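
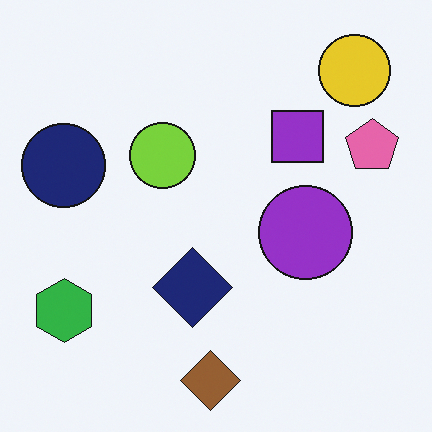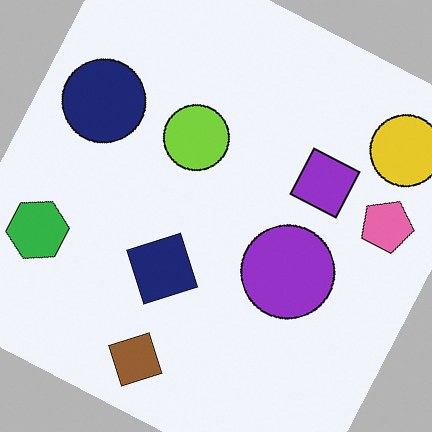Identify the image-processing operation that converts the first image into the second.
The second image is the first rotated clockwise by a moderate amount.

Every shape is tilted by the same angle and the image corners show triangular fill wedges — a whole-image rotation by a non-right angle.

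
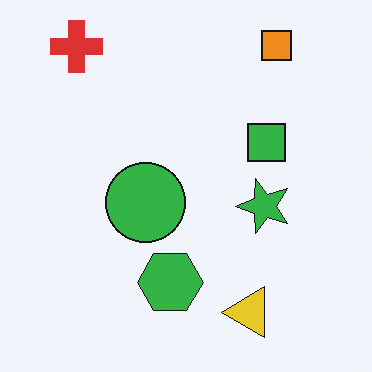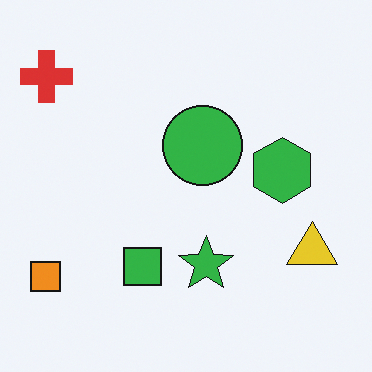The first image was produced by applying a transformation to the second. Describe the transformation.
The transformation is: transposed (reflected across the top-left ↔ bottom-right diagonal).

Shapes have swapped their row and column positions — what was in the top-right is now in the bottom-left — a diagonal reflection.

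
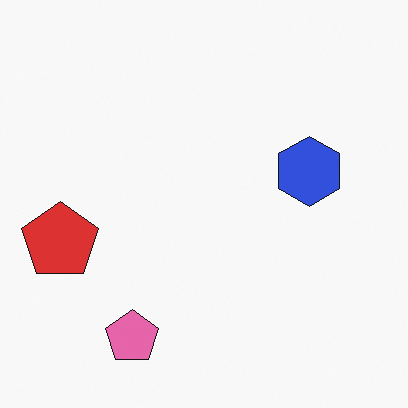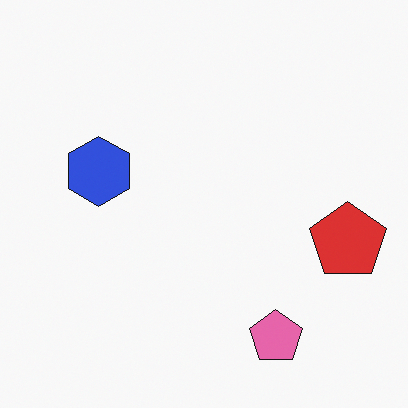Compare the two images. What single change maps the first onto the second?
The second image is the first flipped horizontally (left ↔ right).

The red pentagon is in the left of the first image and the right of the second — shapes on opposite sides of the vertical midline have swapped in a mirror flip.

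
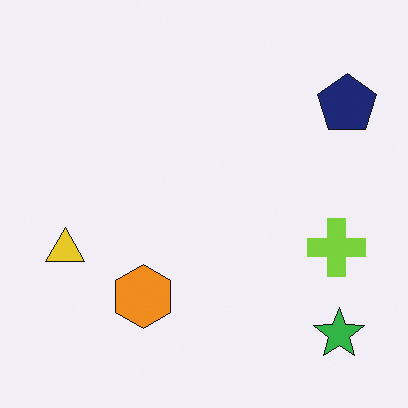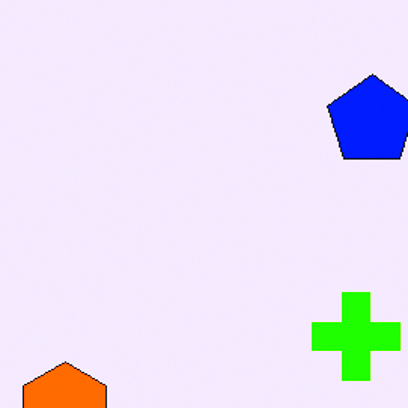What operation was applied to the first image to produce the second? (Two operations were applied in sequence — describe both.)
Cropped to a modestly smaller region and rescaled, then heavily oversaturated.

The visible shapes are larger and the field of view is narrower; shapes near the original edges may be partly or wholly outside the frame — a crop-and-rescale. All colors are more vivid — a global saturation change.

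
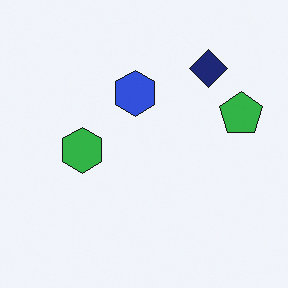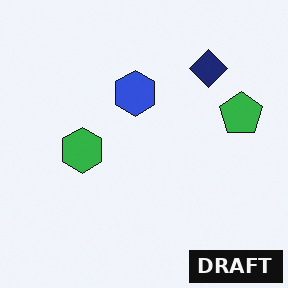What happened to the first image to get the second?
The image was watermarked with the text "DRAFT" in the lower-right corner.

A dark label reading "DRAFT" appears in the lower-right corner.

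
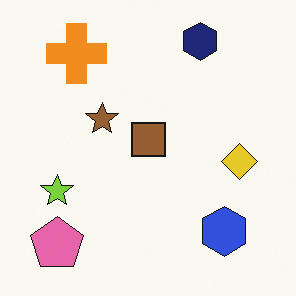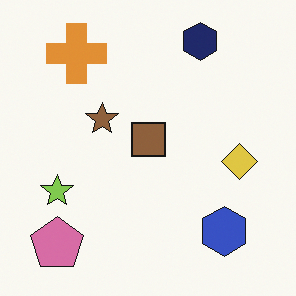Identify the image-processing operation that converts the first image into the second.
The transformation is: slightly desaturated.

All colors are more muted and greyish — a global saturation change.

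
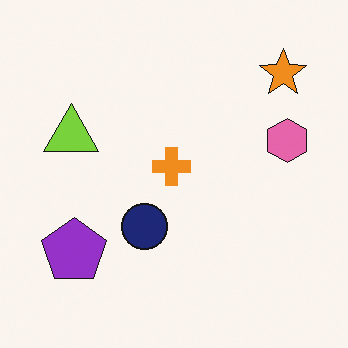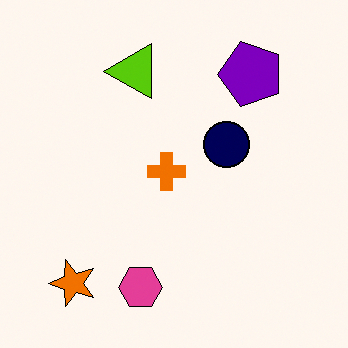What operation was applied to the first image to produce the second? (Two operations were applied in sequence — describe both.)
Given slightly increased contrast, then transposed (reflected across the top-left ↔ bottom-right diagonal).

Tones are pushed away from mid-grey across the whole image — a global contrast change. Shapes have swapped their row and column positions — what was in the top-right is now in the bottom-left — a diagonal reflection.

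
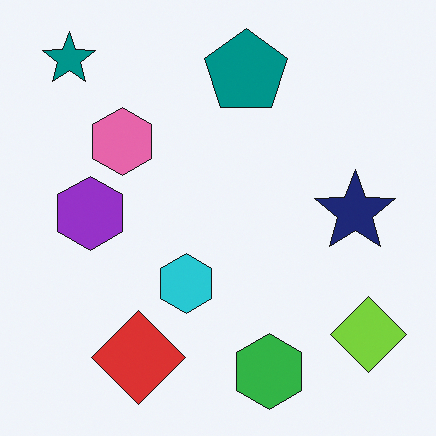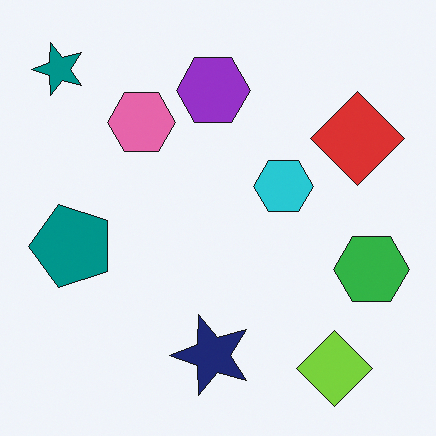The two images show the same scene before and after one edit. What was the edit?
The transformation is: transposed (reflected across the top-left ↔ bottom-right diagonal).

Shapes have swapped their row and column positions — what was in the top-right is now in the bottom-left — a diagonal reflection.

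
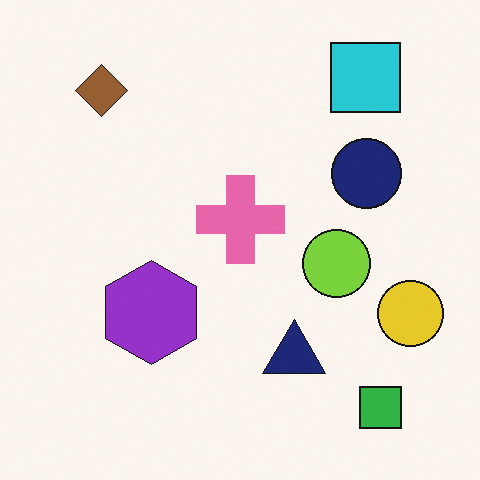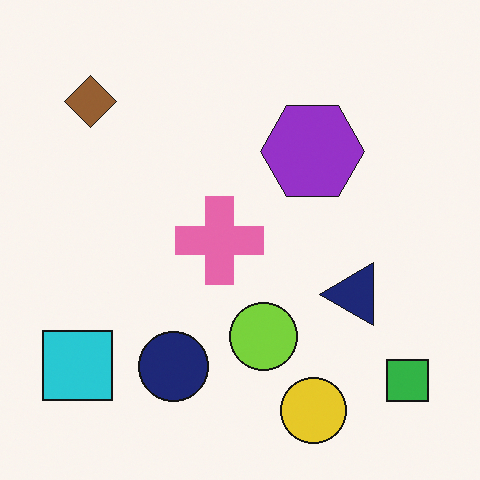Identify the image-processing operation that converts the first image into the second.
The image was transposed (reflected across the top-left ↔ bottom-right diagonal).

Shapes have swapped their row and column positions — what was in the top-right is now in the bottom-left — a diagonal reflection.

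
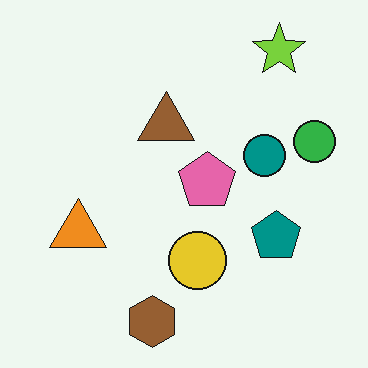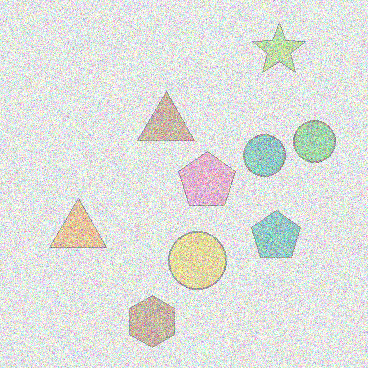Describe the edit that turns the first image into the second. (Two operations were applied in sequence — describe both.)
The image was washed out (contrast reduced), then degraded with a thick layer of grain.

Tones are pushed toward mid-grey across the whole image — a global contrast change. Random speckle covers the whole image, including the flat background.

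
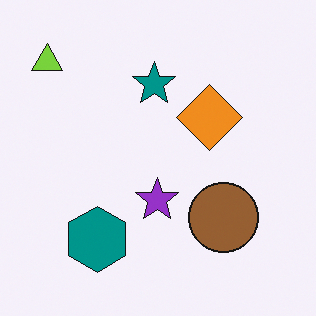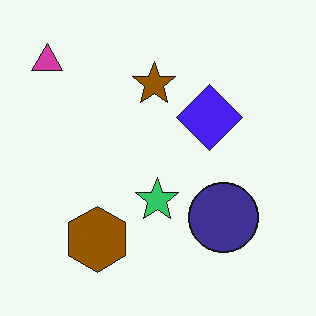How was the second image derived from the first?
It was hue-shifted through roughly half the color wheel.

Every shape's color has rotated by the same amount around the hue wheel — a uniform hue shift.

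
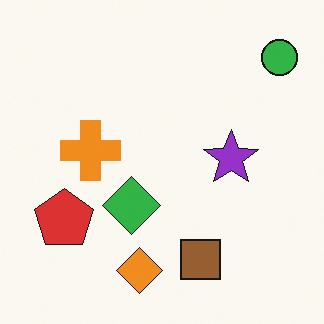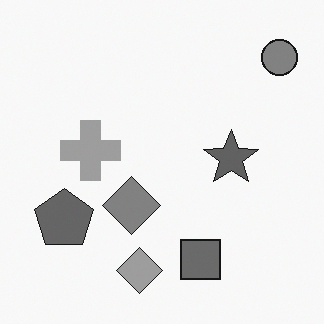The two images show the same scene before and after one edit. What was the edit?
The transformation is: converted to grayscale.

All color is removed — every shape is now a shade of grey.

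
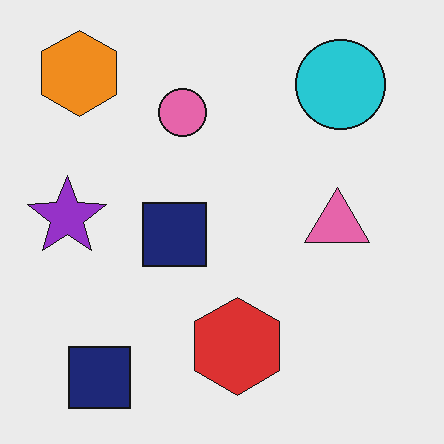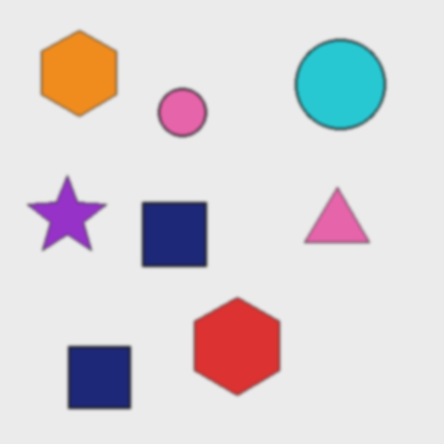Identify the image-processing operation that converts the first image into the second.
The second image is the first given a subtle gaussian blur.

Shape edges and outlines are uniformly softened across the whole image.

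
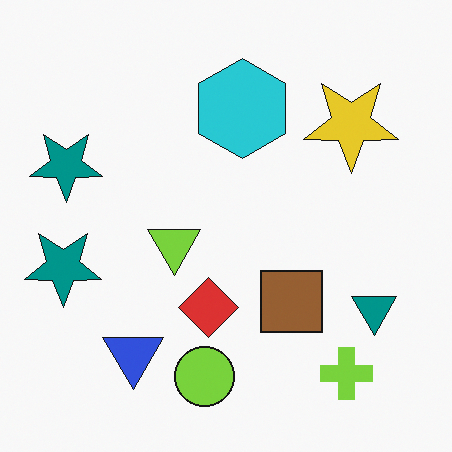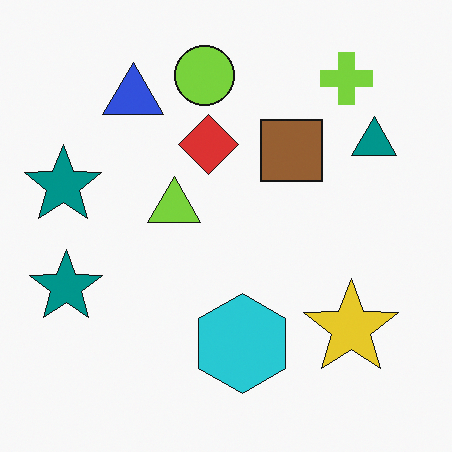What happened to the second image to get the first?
This is the original image flipped vertically (top ↔ bottom).

The lime circle is in the top of the second image and the bottom of the first — shapes on opposite sides of the horizontal midline have swapped in a mirror flip.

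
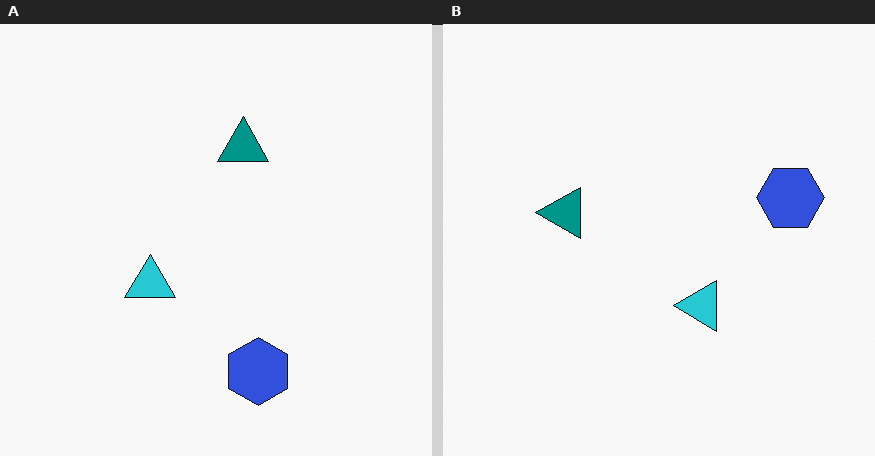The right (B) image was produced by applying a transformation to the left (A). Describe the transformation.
The transformation is: rotated 90° counter-clockwise.

The blue hexagon sits in the bottom of the left (A) image and the right of the right (B) — consistent with a whole-image 90° counter-clockwise rotation.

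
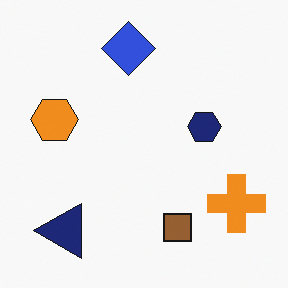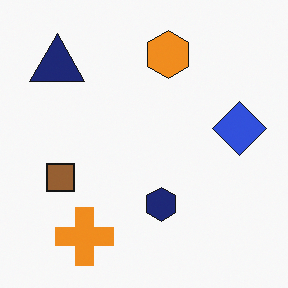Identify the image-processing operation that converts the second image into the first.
Rotated 90° counter-clockwise.

The navy triangle sits in the top-left of the second image and the bottom-left of the first — consistent with a whole-image 90° counter-clockwise rotation.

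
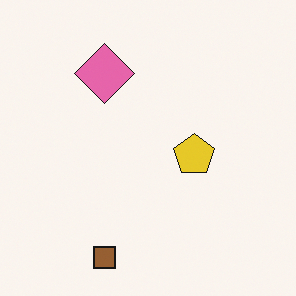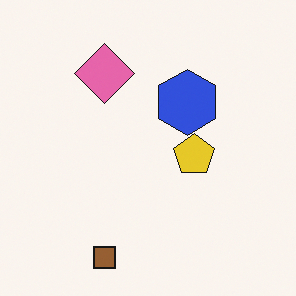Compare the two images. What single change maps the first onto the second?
The transformation is: overlaid with an additional blue hexagon.

A blue hexagon appears in the second image that is absent from the first.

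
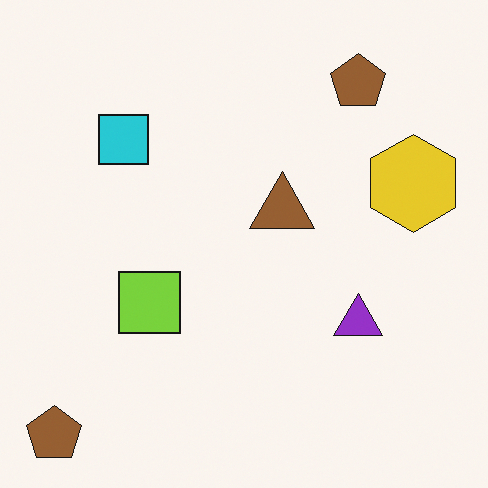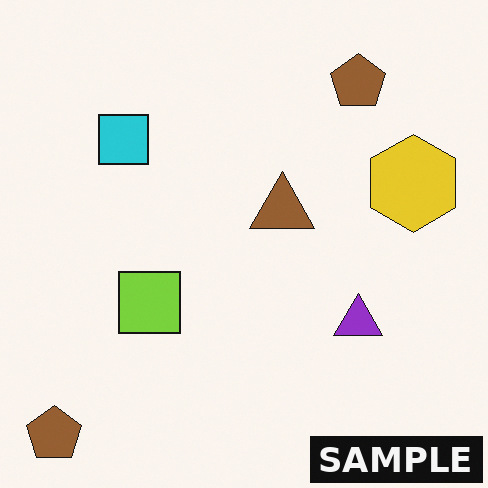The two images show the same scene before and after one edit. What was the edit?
The image was watermarked with the text "SAMPLE" in the lower-right corner.

A dark label reading "SAMPLE" appears in the lower-right corner.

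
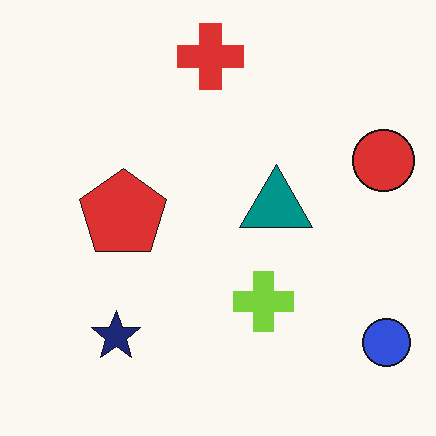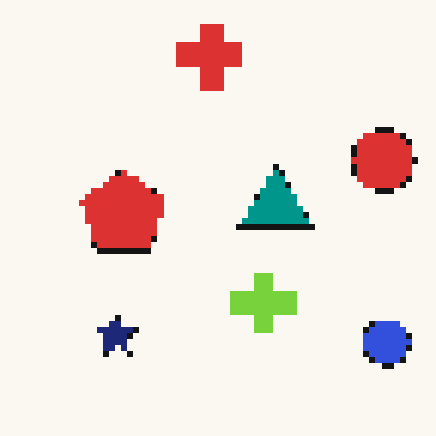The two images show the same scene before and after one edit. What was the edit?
It was pixelated into visible square blocks.

Shapes are reduced to large square blocks; fine edges and outlines are lost — a downscale-then-upscale (mosaic) effect.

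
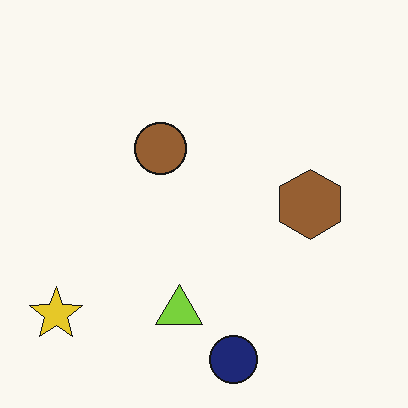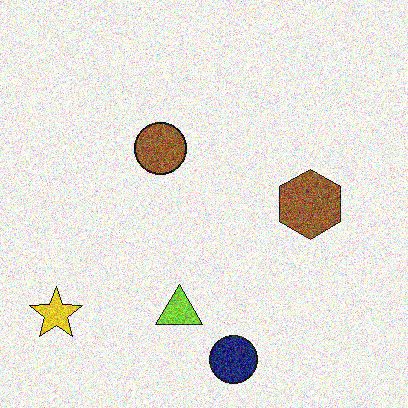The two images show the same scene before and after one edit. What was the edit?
The second image is the first degraded with a thick layer of grain.

Random speckle covers the whole image, including the flat background.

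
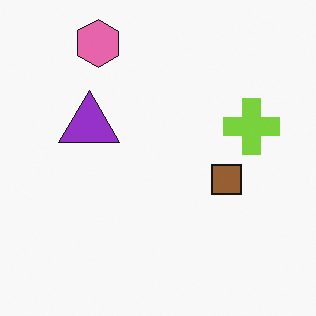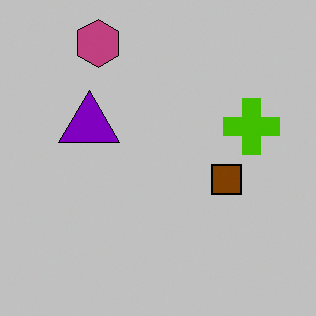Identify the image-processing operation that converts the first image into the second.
This is the original image aggressively posterized.

Each flat color has snapped to a coarser quantized level — most visibly, the near-white background has dropped to a flat grey.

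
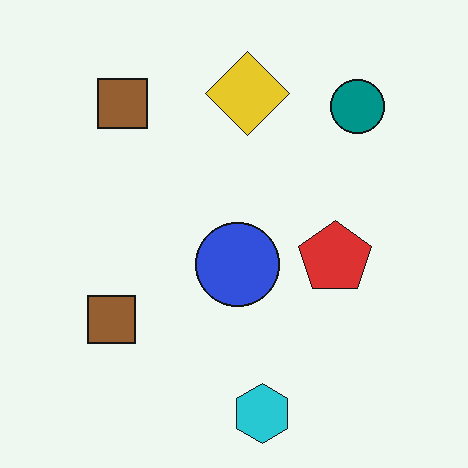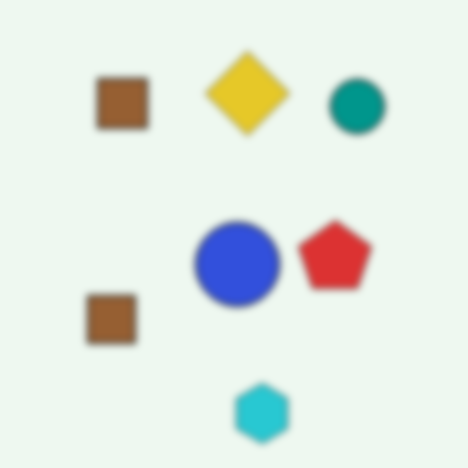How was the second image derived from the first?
It was moderately blurred.

Shape edges and outlines are uniformly softened across the whole image.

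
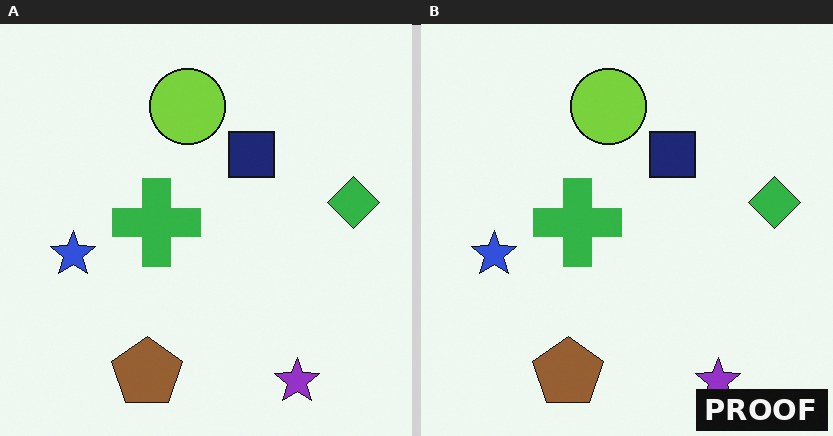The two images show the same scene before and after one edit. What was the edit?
The right (B) image is the left (A) watermarked with the text "PROOF" in the lower-right corner.

A dark label reading "PROOF" appears in the lower-right corner.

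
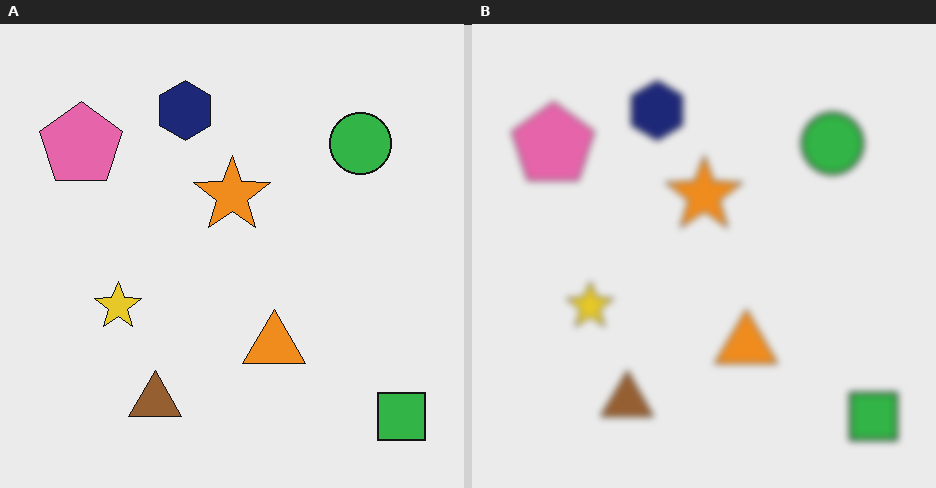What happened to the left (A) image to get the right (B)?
The right (B) image is the left (A) noticeably gaussian-blurred.

Shape edges and outlines are uniformly softened across the whole image.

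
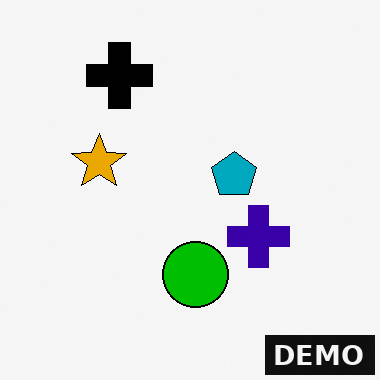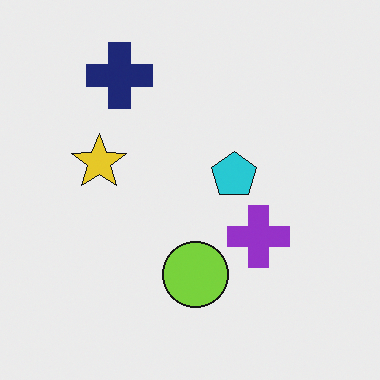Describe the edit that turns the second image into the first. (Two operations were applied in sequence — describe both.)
It was boosted in contrast, then watermarked with the text "DEMO" in the lower-right corner.

Tones are pushed away from mid-grey across the whole image — a global contrast change. A dark label reading "DEMO" appears in the lower-right corner.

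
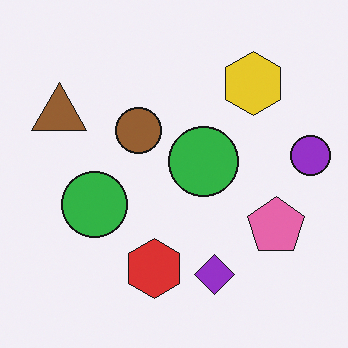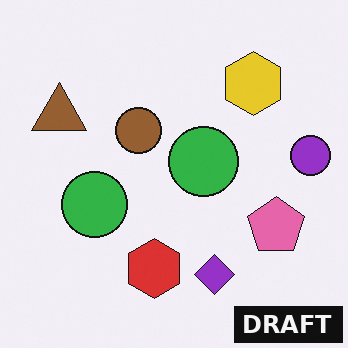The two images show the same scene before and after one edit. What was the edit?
The transformation is: watermarked with the text "DRAFT" in the lower-right corner.

A dark label reading "DRAFT" appears in the lower-right corner.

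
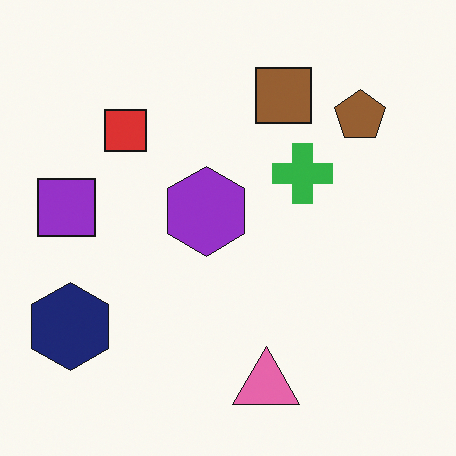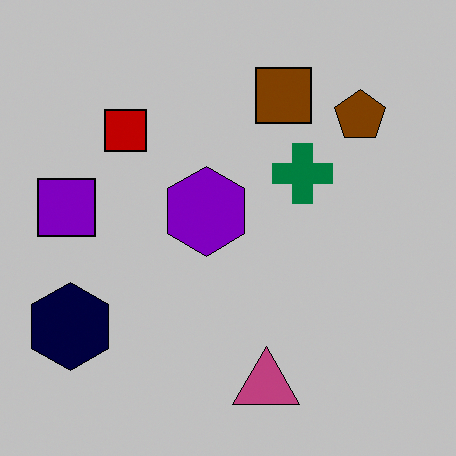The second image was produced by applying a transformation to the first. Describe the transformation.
Aggressively posterized.

Each flat color has snapped to a coarser quantized level — most visibly, the near-white background has dropped to a flat grey.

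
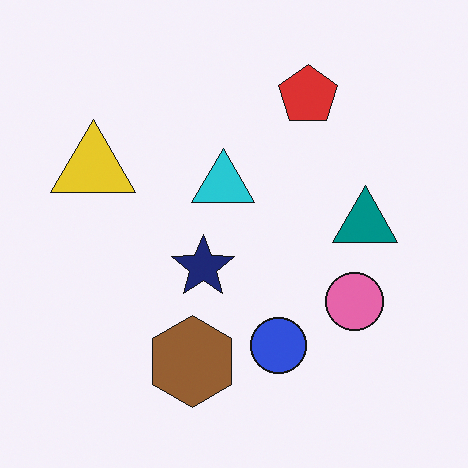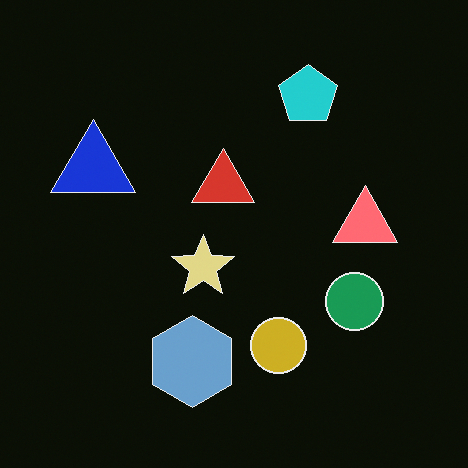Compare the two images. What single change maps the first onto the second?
Color-inverted (negative).

The light background has become dark and every shape's color is its complement — a photographic negative.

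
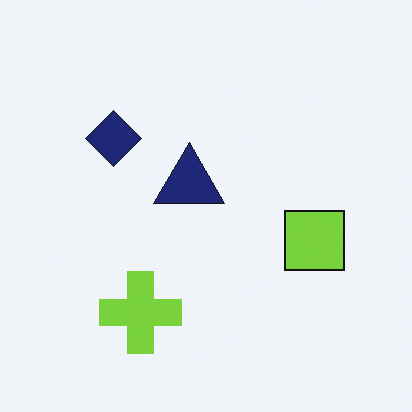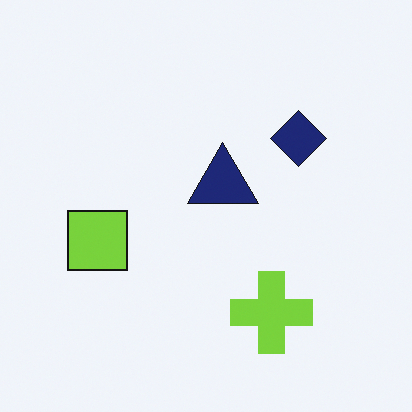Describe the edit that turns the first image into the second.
The image was flipped horizontally (left ↔ right).

The lime square is in the right of the first image and the left of the second — shapes on opposite sides of the vertical midline have swapped in a mirror flip.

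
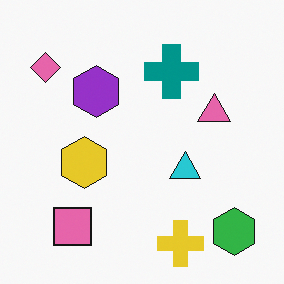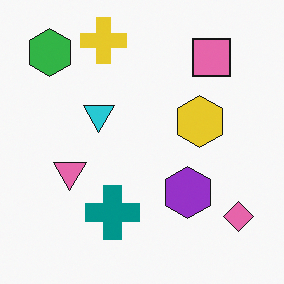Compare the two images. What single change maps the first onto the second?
The transformation is: rotated 180°.

The green hexagon sits in the bottom-right of the first image and the top-left of the second — consistent with a whole-image 180° rotation.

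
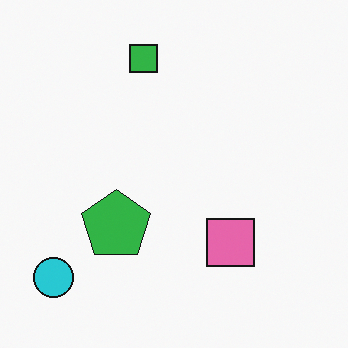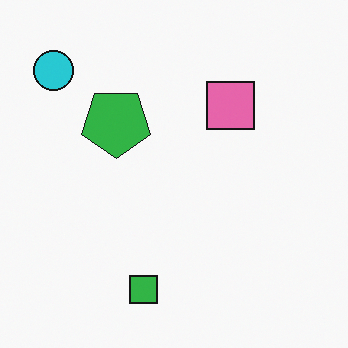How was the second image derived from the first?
It was flipped vertically (top ↔ bottom).

The green square is in the top of the first image and the bottom of the second — shapes on opposite sides of the horizontal midline have swapped in a mirror flip.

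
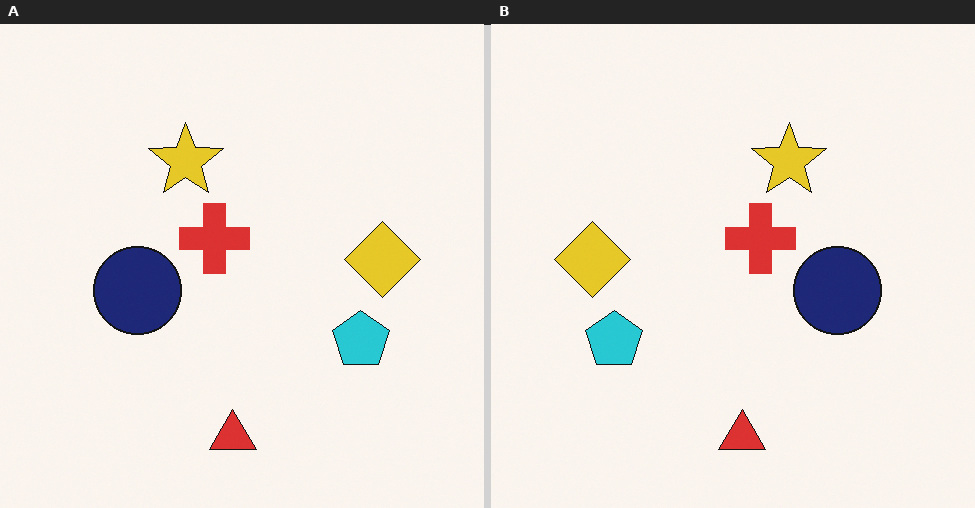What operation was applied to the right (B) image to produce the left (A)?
The transformation is: flipped horizontally (left ↔ right).

The yellow diamond is in the left of the right (B) image and the right of the left (A) — shapes on opposite sides of the vertical midline have swapped in a mirror flip.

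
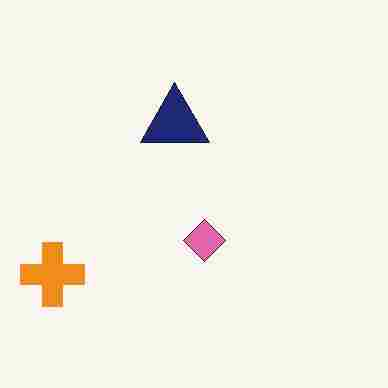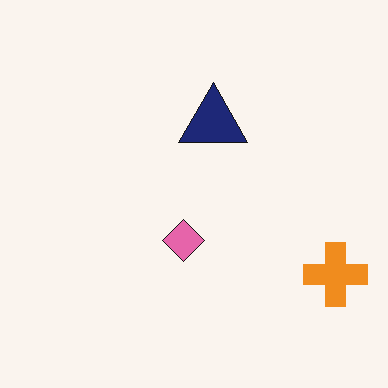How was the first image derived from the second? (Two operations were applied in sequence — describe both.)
Flipped horizontally (left ↔ right), then heavily JPEG-compressed with obvious blocking artifacts.

The orange cross is in the bottom-right of the second image and the bottom-left of the first — shapes on opposite sides of the vertical midline have swapped in a mirror flip. Blocky 8×8 compression artifacts appear around shape edges and the flat background shows ringing — characteristic JPEG degradation.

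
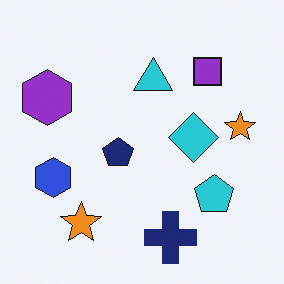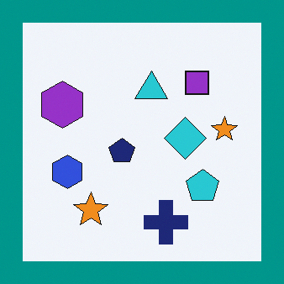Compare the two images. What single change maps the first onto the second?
The second image is the first framed with a teal border.

A solid teal frame runs around the edge of the second image, with the content slightly shrunk inside it.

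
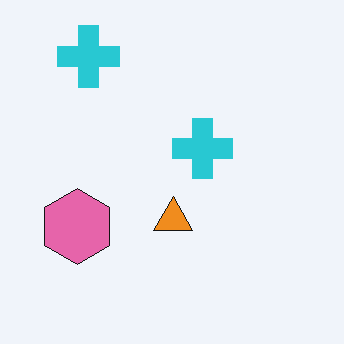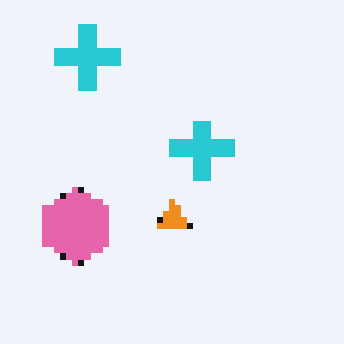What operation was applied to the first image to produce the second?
The transformation is: pixelated into visible square blocks.

Shapes are reduced to large square blocks; fine edges and outlines are lost — a downscale-then-upscale (mosaic) effect.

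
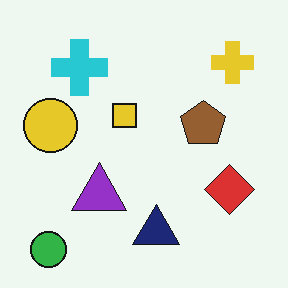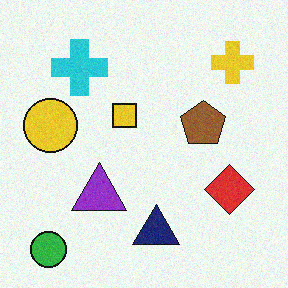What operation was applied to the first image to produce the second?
This is the original image degraded with light additive noise.

Random speckle covers the whole image, including the flat background.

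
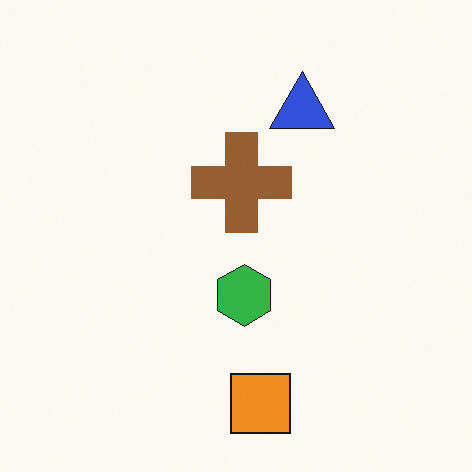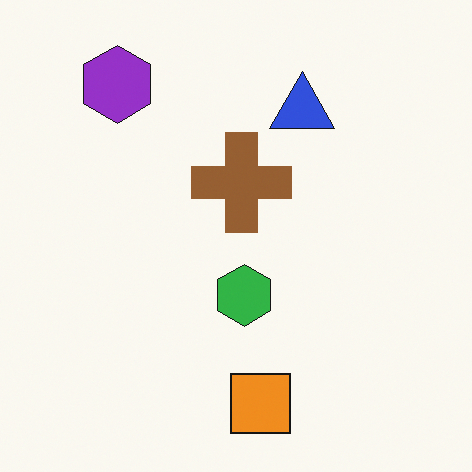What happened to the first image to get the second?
The second image is the first overlaid with an additional purple hexagon.

A purple hexagon appears in the second image that is absent from the first.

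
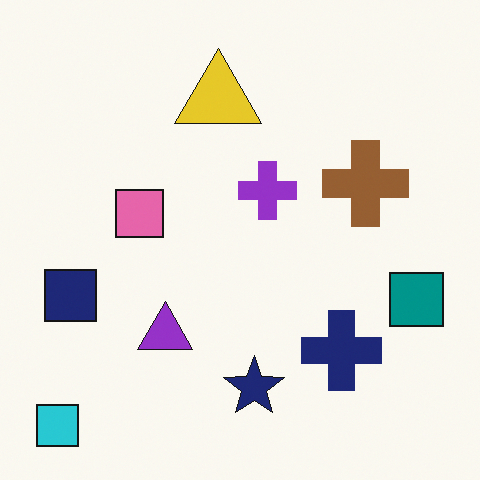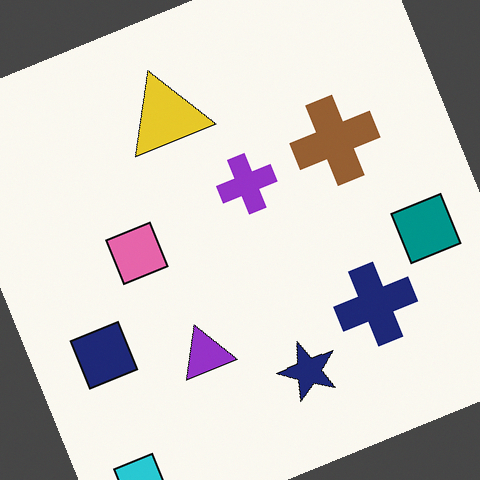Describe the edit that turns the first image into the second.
The transformation is: rotated counter-clockwise by a moderate amount.

Every shape is tilted by the same angle and the image corners show triangular fill wedges — a whole-image rotation by a non-right angle.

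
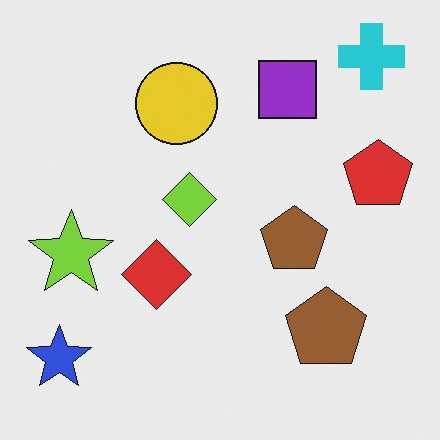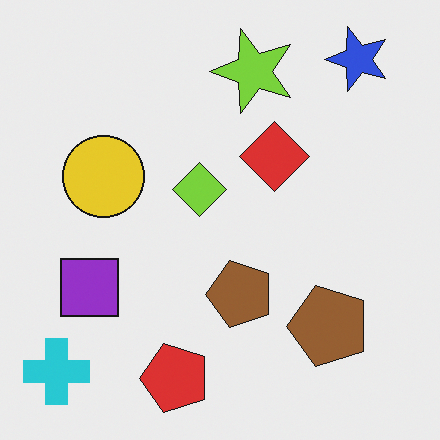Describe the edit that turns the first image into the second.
The transformation is: transposed (reflected across the top-left ↔ bottom-right diagonal).

Shapes have swapped their row and column positions — what was in the top-right is now in the bottom-left — a diagonal reflection.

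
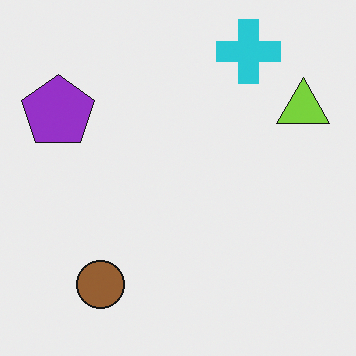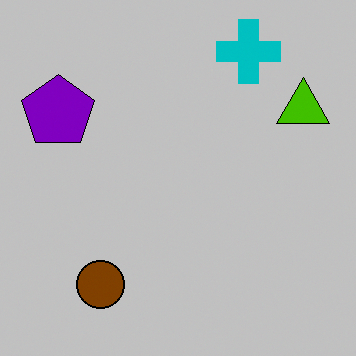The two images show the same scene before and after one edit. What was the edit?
Aggressively posterized.

Each flat color has snapped to a coarser quantized level — most visibly, the near-white background has dropped to a flat grey.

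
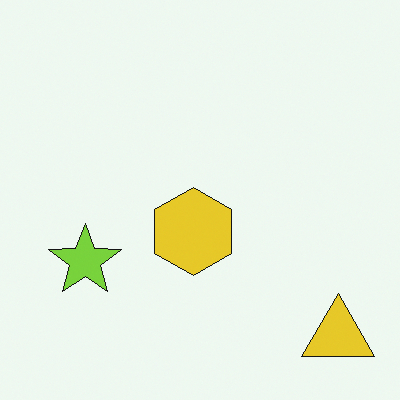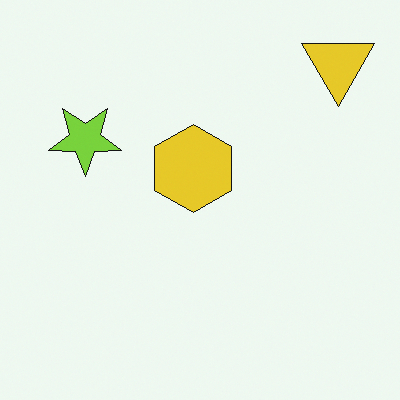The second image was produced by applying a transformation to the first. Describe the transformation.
The image was flipped vertically (top ↔ bottom).

The yellow triangle is in the bottom-right of the first image and the top-right of the second — shapes on opposite sides of the horizontal midline have swapped in a mirror flip.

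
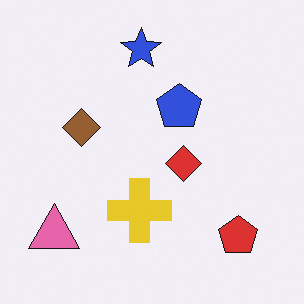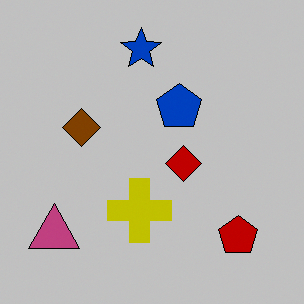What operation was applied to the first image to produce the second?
It was heavily posterized to just a handful of flat colors.

Each flat color has snapped to a coarser quantized level — most visibly, the near-white background has dropped to a flat grey.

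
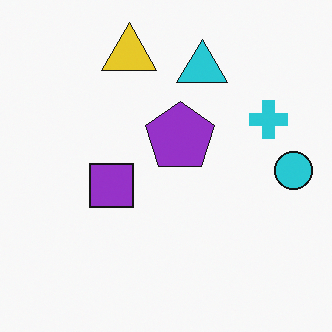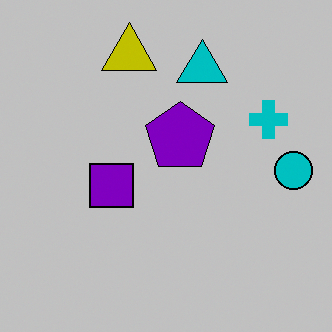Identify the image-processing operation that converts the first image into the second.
Aggressively posterized.

Each flat color has snapped to a coarser quantized level — most visibly, the near-white background has dropped to a flat grey.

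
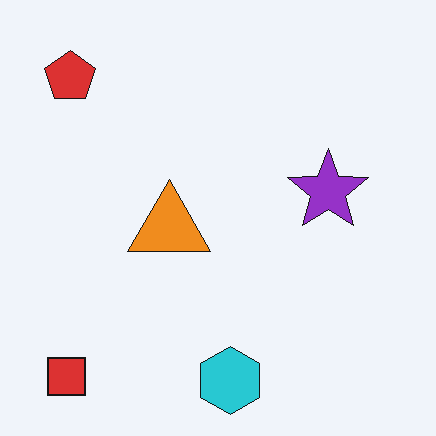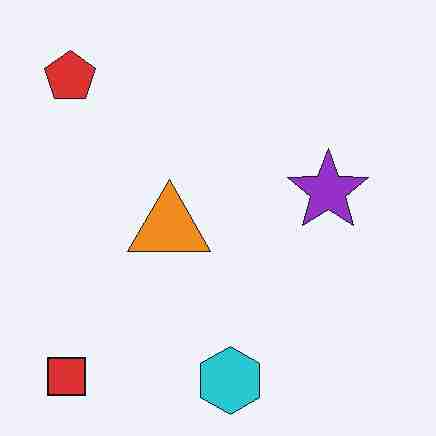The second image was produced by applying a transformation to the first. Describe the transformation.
This is the original image degraded with heavy JPEG compression.

Blocky 8×8 compression artifacts appear around shape edges and the flat background shows ringing — characteristic JPEG degradation.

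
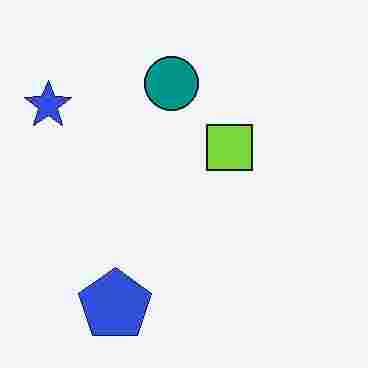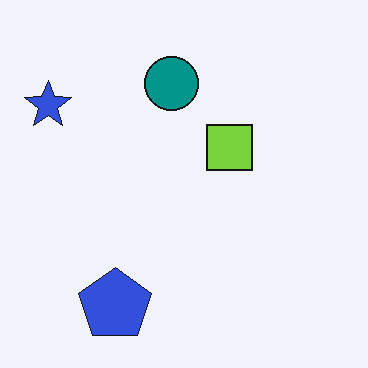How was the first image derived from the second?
This is the original image heavily JPEG-compressed with obvious blocking artifacts.

Blocky 8×8 compression artifacts appear around shape edges and the flat background shows ringing — characteristic JPEG degradation.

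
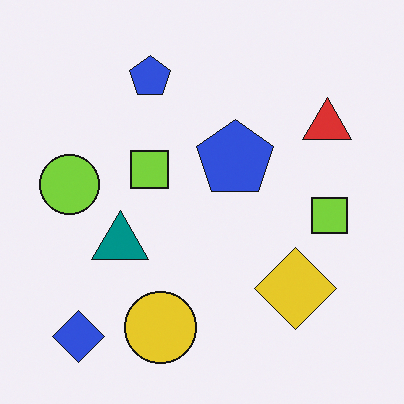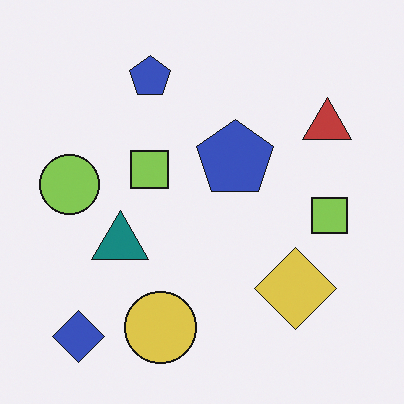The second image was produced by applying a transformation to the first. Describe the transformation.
Slightly desaturated.

All colors are more muted and greyish — a global saturation change.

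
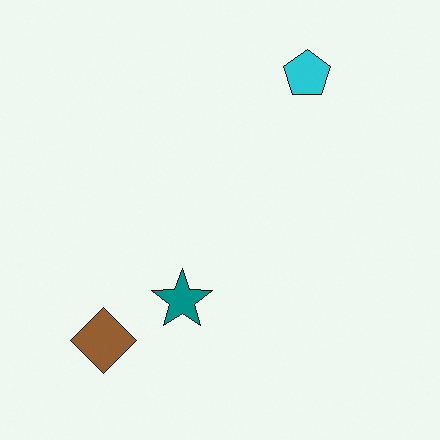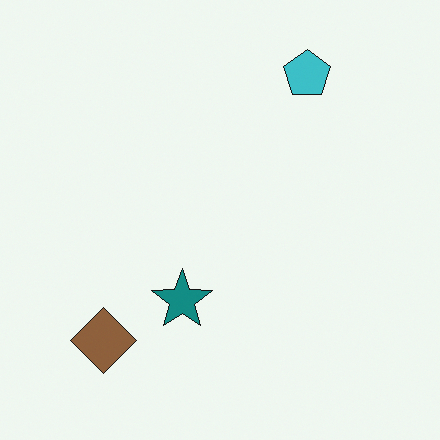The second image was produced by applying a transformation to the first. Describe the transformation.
The transformation is: slightly desaturated.

All colors are more muted and greyish — a global saturation change.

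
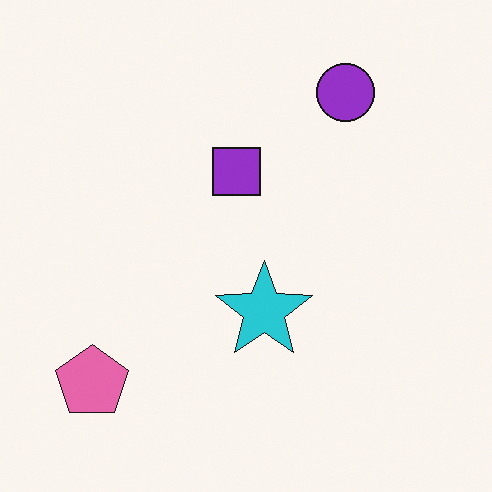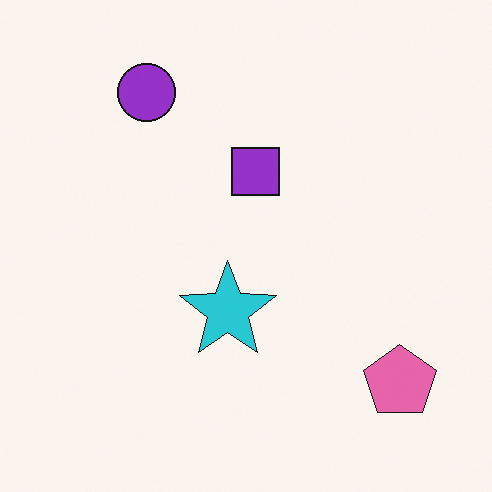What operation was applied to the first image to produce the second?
The transformation is: flipped horizontally (left ↔ right).

The pink pentagon is in the bottom-left of the first image and the bottom-right of the second — shapes on opposite sides of the vertical midline have swapped in a mirror flip.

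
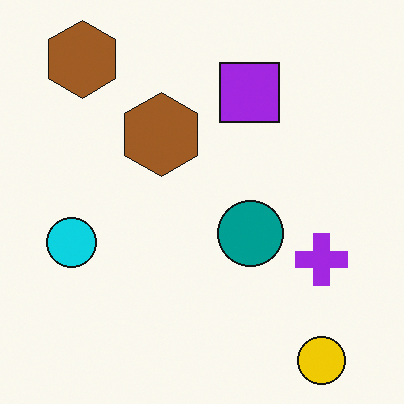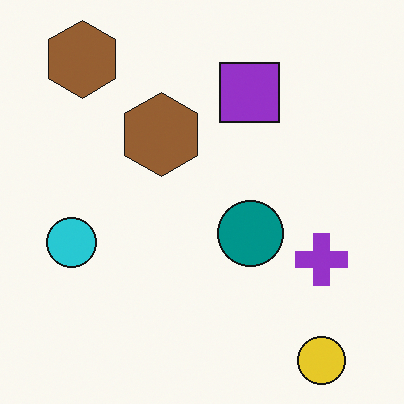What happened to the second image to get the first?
The first image is the second slightly oversaturated.

All colors are more vivid — a global saturation change.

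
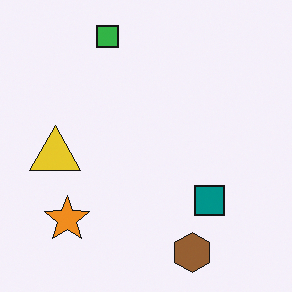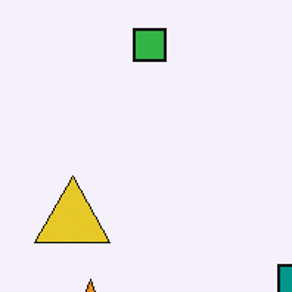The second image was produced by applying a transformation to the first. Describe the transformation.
The second image is the first cropped slightly and scaled back up.

The visible shapes are larger and the field of view is narrower; shapes near the original edges may be partly or wholly outside the frame — a crop-and-rescale.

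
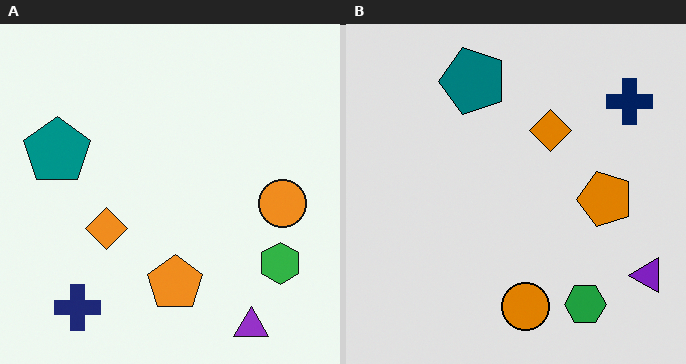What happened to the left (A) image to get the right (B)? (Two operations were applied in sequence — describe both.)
The right (B) image is the left (A) transposed (reflected across the top-left ↔ bottom-right diagonal), then posterized to a reduced palette.

Shapes have swapped their row and column positions — what was in the top-right is now in the bottom-left — a diagonal reflection. Each flat color has snapped to a coarser quantized level — most visibly, the near-white background has dropped to a flat grey.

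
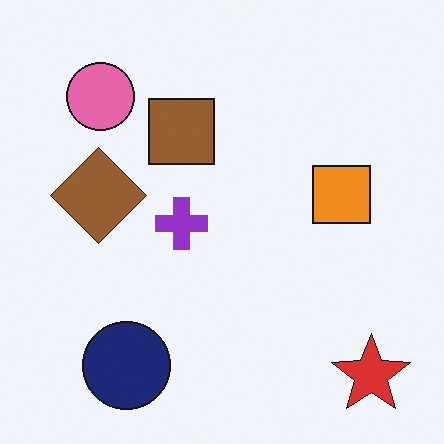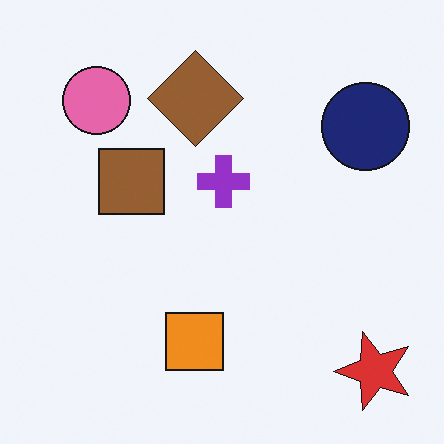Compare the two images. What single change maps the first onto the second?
The image was transposed (reflected across the top-left ↔ bottom-right diagonal).

Shapes have swapped their row and column positions — what was in the top-right is now in the bottom-left — a diagonal reflection.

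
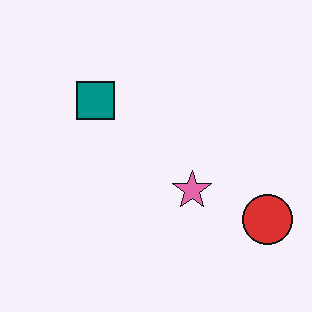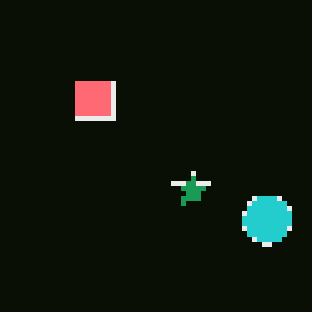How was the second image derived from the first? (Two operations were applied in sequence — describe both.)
Color-inverted (negative), then mildly pixelated.

The light background has become dark and every shape's color is its complement — a photographic negative. Shapes are reduced to large square blocks; fine edges and outlines are lost — a downscale-then-upscale (mosaic) effect.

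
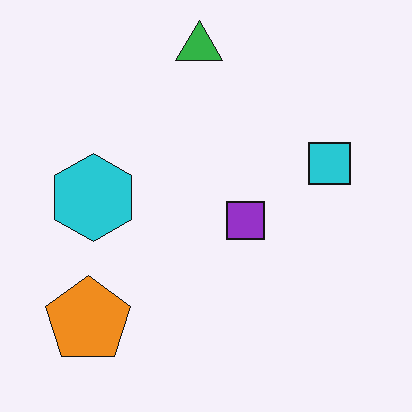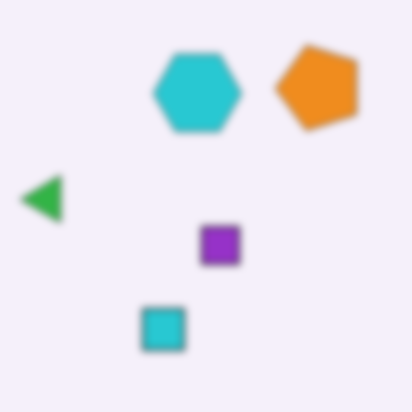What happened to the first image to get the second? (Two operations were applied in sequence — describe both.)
The image was transposed (reflected across the top-left ↔ bottom-right diagonal), then moderately blurred.

Shapes have swapped their row and column positions — what was in the top-right is now in the bottom-left — a diagonal reflection. Shape edges and outlines are uniformly softened across the whole image.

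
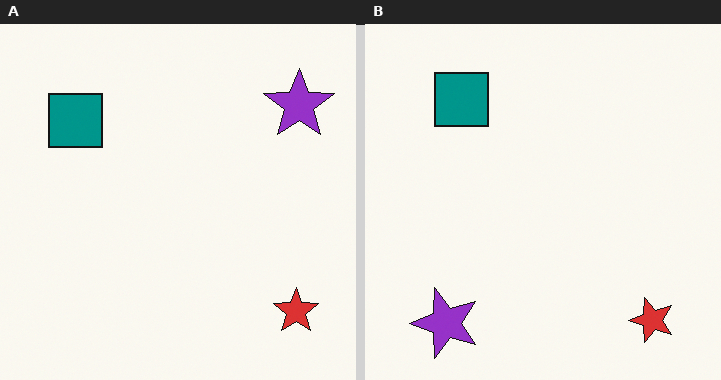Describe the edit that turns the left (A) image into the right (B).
The right (B) image is the left (A) transposed (reflected across the top-left ↔ bottom-right diagonal).

Shapes have swapped their row and column positions — what was in the top-right is now in the bottom-left — a diagonal reflection.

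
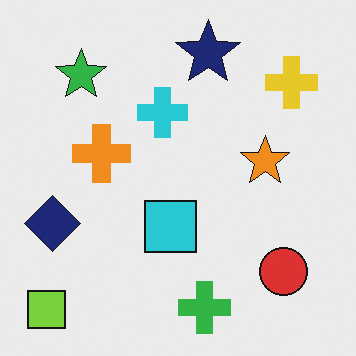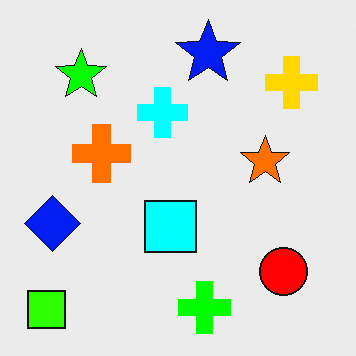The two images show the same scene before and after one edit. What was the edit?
The transformation is: heavily oversaturated.

All colors are more vivid — a global saturation change.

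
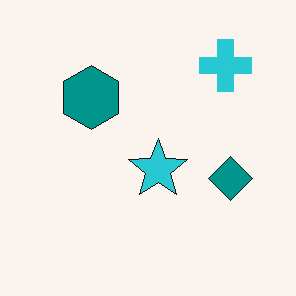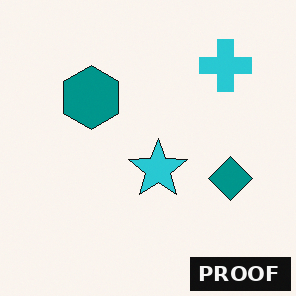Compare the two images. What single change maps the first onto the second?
The transformation is: watermarked with the text "PROOF" in the lower-right corner.

A dark label reading "PROOF" appears in the lower-right corner.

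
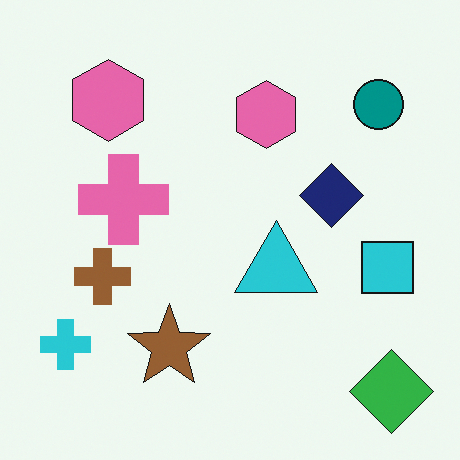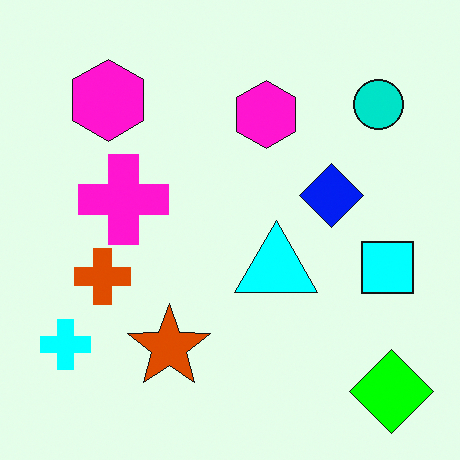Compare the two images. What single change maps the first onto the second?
This is the original image made much more vivid (saturation change).

All colors are more vivid — a global saturation change.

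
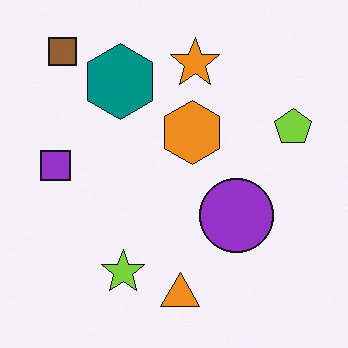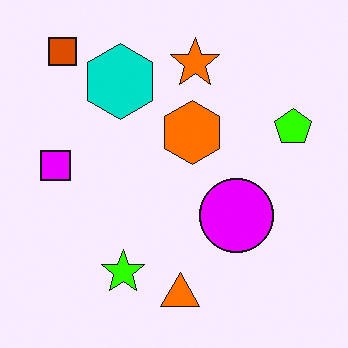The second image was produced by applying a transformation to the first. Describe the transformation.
The image was heavily oversaturated.

All colors are more vivid — a global saturation change.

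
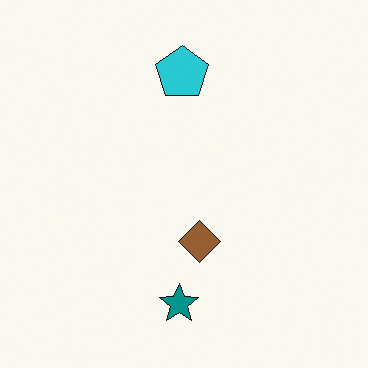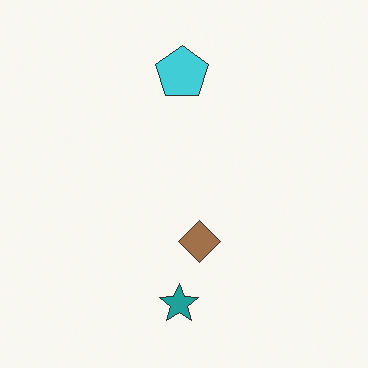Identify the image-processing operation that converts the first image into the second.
It was given slightly reduced contrast.

Tones are pushed toward mid-grey across the whole image — a global contrast change.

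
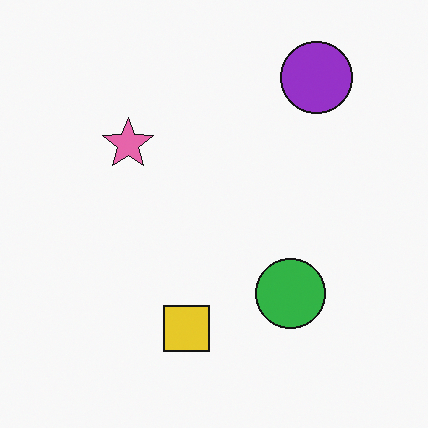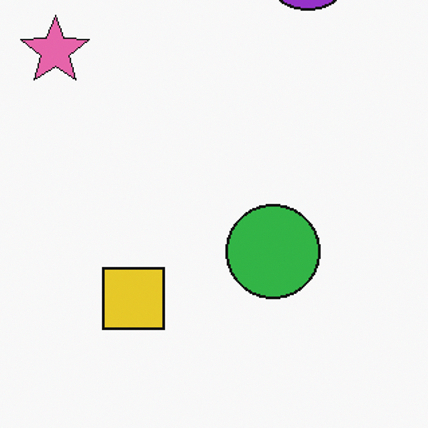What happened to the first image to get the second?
The second image is the first cropped slightly and scaled back up.

The visible shapes are larger and the field of view is narrower; shapes near the original edges may be partly or wholly outside the frame — a crop-and-rescale.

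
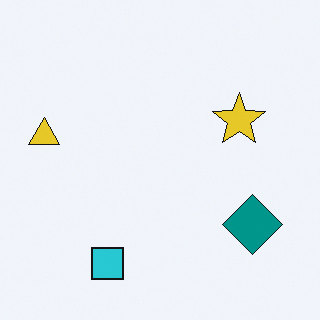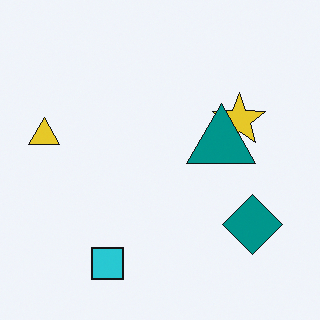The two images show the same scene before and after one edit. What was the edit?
It was overlaid with an additional teal triangle.

A teal triangle appears in the second image that is absent from the first.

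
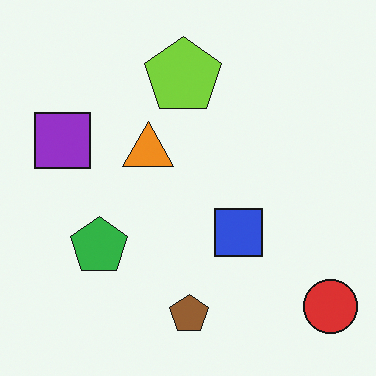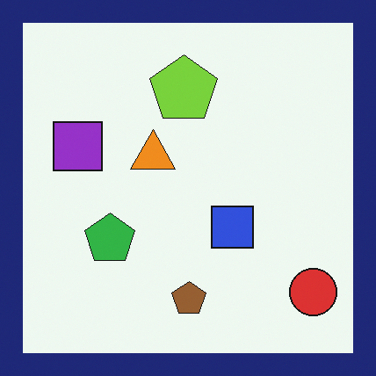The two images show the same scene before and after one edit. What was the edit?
This is the original image framed with a navy border.

A solid navy frame runs around the edge of the second image, with the content slightly shrunk inside it.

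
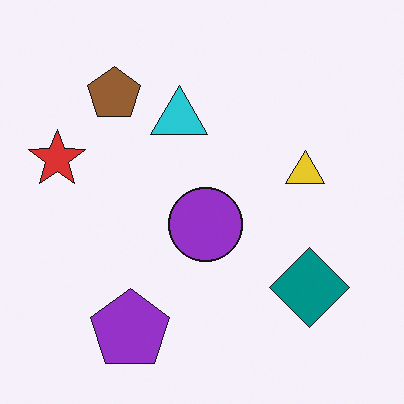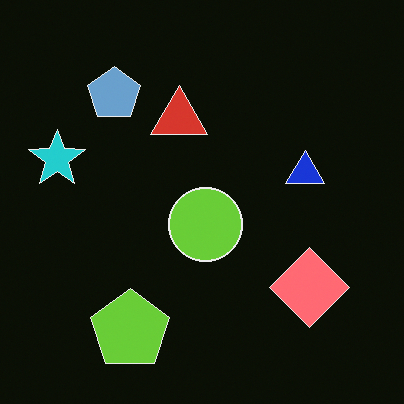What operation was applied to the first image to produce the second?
This is the original image color-inverted (negative).

The light background has become dark and every shape's color is its complement — a photographic negative.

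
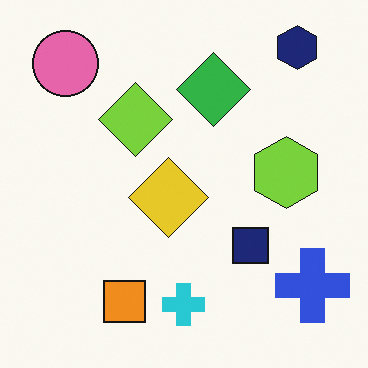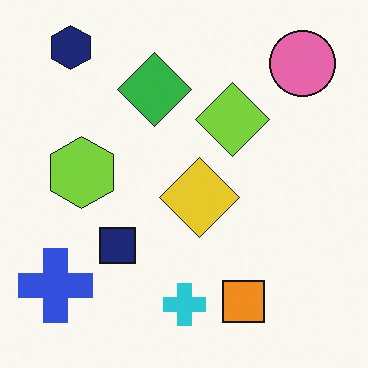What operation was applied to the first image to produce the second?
Flipped horizontally (left ↔ right).

The blue cross is in the bottom-right of the first image and the bottom-left of the second — shapes on opposite sides of the vertical midline have swapped in a mirror flip.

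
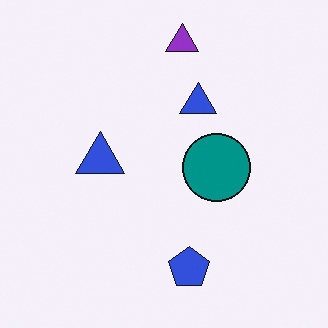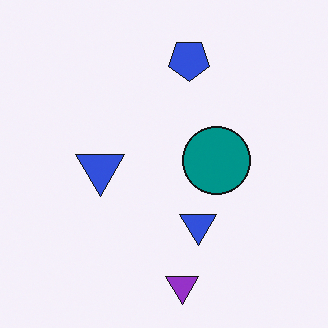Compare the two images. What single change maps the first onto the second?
It was flipped vertically (top ↔ bottom).

The purple triangle is in the top of the first image and the bottom of the second — shapes on opposite sides of the horizontal midline have swapped in a mirror flip.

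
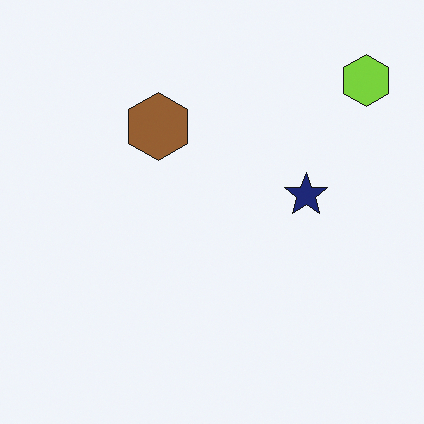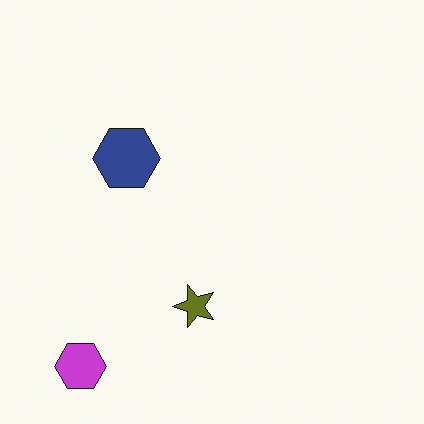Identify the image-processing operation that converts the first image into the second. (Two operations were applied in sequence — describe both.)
Hue-shifted through roughly half the color wheel, then transposed (reflected across the top-left ↔ bottom-right diagonal).

Every shape's color has rotated by the same amount around the hue wheel — a uniform hue shift. Shapes have swapped their row and column positions — what was in the top-right is now in the bottom-left — a diagonal reflection.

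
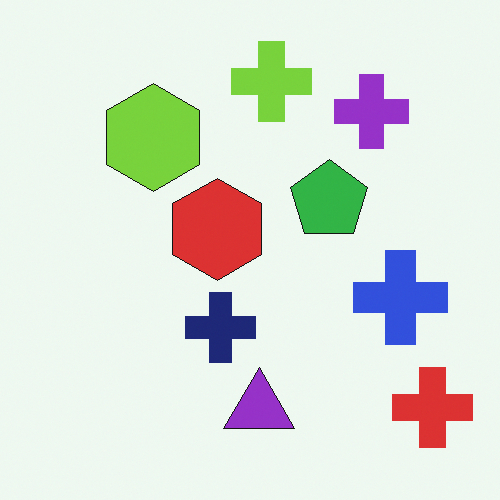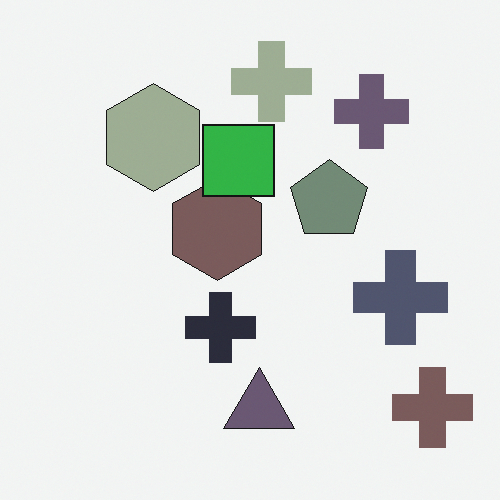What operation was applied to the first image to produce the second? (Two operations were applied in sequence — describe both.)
The second image is the first heavily desaturated, then overlaid with an additional green square.

All colors are more muted and greyish — a global saturation change. A green square appears in the second image that is absent from the first.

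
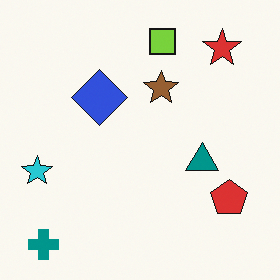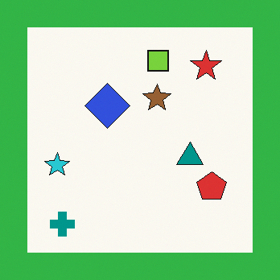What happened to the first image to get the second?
The second image is the first framed with a green border.

A solid green frame runs around the edge of the second image, with the content slightly shrunk inside it.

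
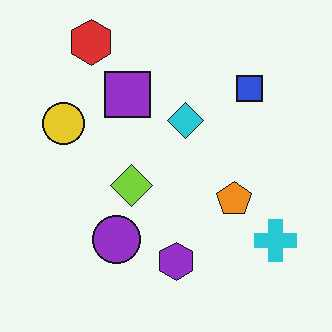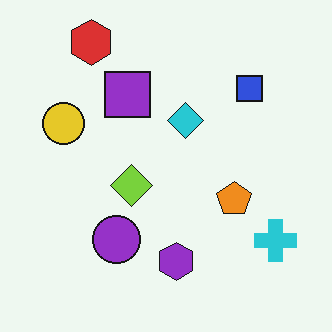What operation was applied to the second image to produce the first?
This is the original image given moderate JPEG compression.

Blocky 8×8 compression artifacts appear around shape edges and the flat background shows ringing — characteristic JPEG degradation.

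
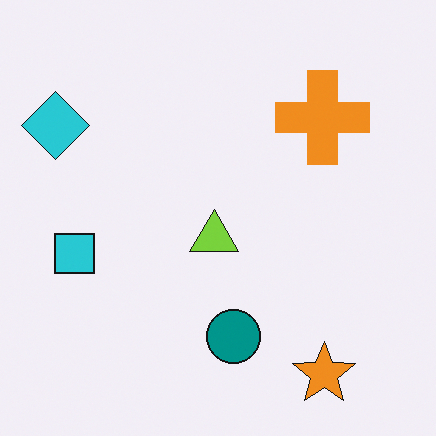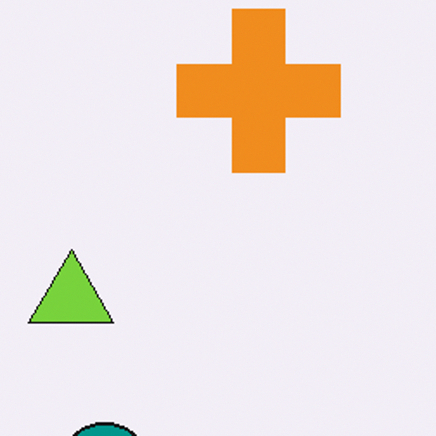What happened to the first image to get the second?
This is the original image cropped to a noticeably smaller region and rescaled.

The visible shapes are larger and the field of view is narrower; shapes near the original edges may be partly or wholly outside the frame — a crop-and-rescale.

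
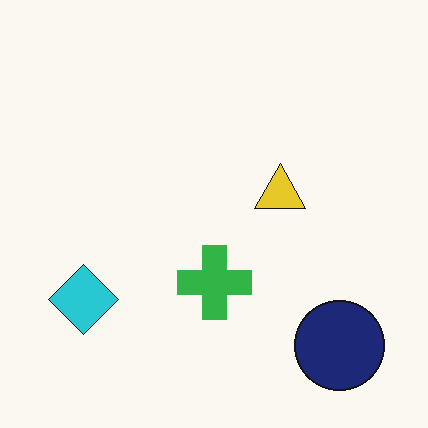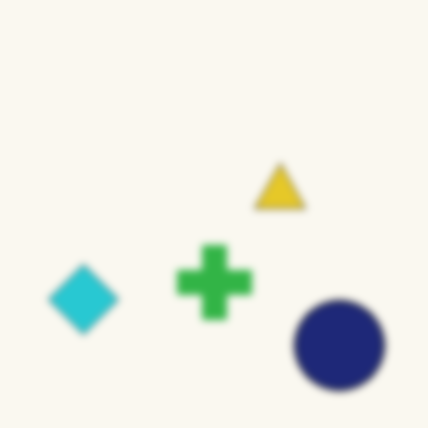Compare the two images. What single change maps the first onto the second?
It was moderately blurred.

Shape edges and outlines are uniformly softened across the whole image.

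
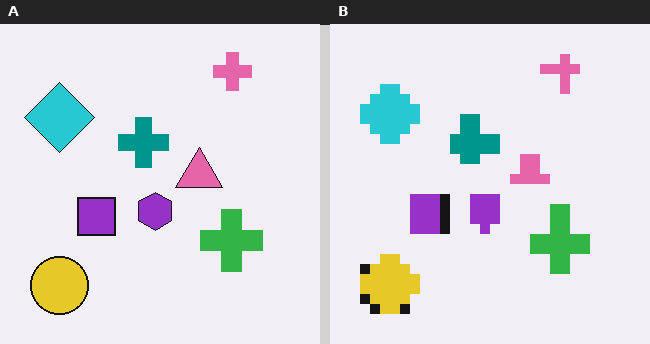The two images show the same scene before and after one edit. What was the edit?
It was coarsely pixelated.

Shapes are reduced to large square blocks; fine edges and outlines are lost — a downscale-then-upscale (mosaic) effect.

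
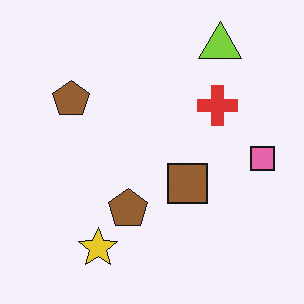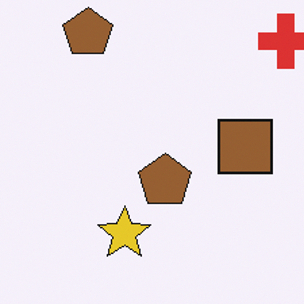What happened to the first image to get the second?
The image was cropped to a modestly smaller region and rescaled.

The visible shapes are larger and the field of view is narrower; shapes near the original edges may be partly or wholly outside the frame — a crop-and-rescale.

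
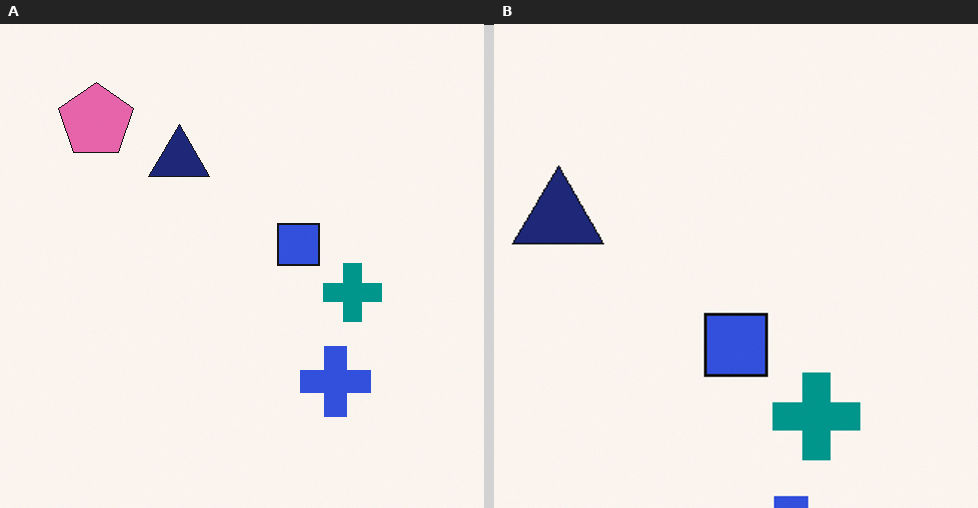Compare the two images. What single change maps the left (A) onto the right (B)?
The right (B) image is the left (A) cropped to a modestly smaller region and rescaled.

The visible shapes are larger and the field of view is narrower; shapes near the original edges may be partly or wholly outside the frame — a crop-and-rescale.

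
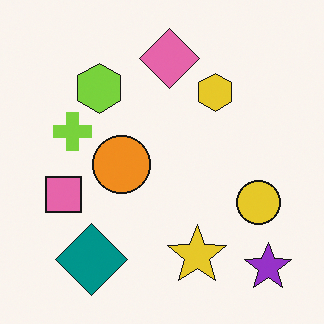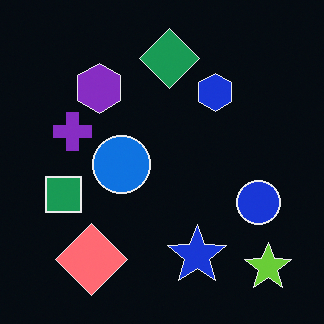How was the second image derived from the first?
The transformation is: color-inverted (negative).

The light background has become dark and every shape's color is its complement — a photographic negative.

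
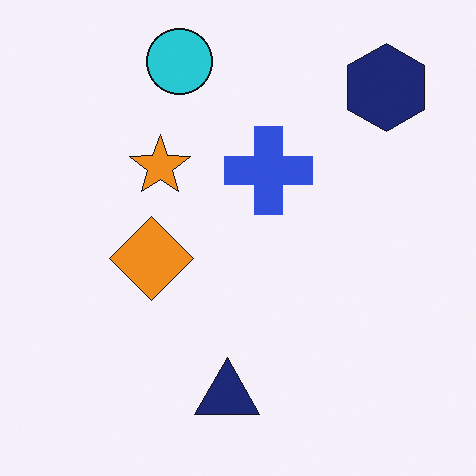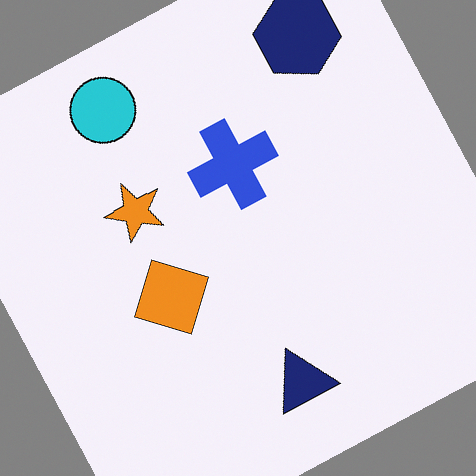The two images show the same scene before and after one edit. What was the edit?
This is the original image rotated counter-clockwise by a moderate amount.

Every shape is tilted by the same angle and the image corners show triangular fill wedges — a whole-image rotation by a non-right angle.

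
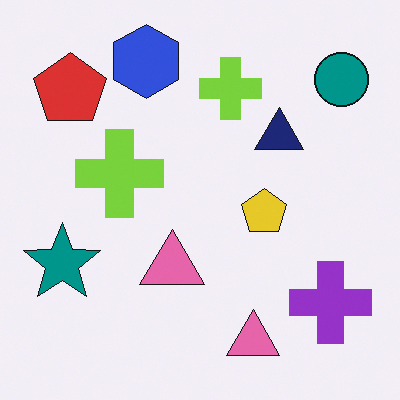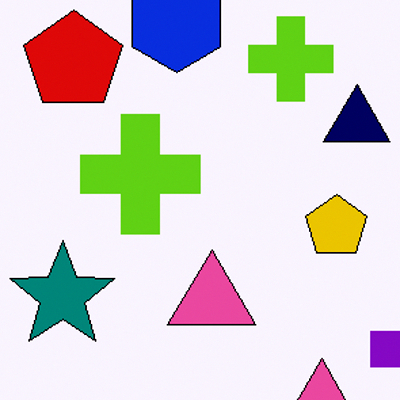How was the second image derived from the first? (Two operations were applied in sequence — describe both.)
This is the original image cropped slightly and scaled back up, then given slightly increased contrast.

The visible shapes are larger and the field of view is narrower; shapes near the original edges may be partly or wholly outside the frame — a crop-and-rescale. Tones are pushed away from mid-grey across the whole image — a global contrast change.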